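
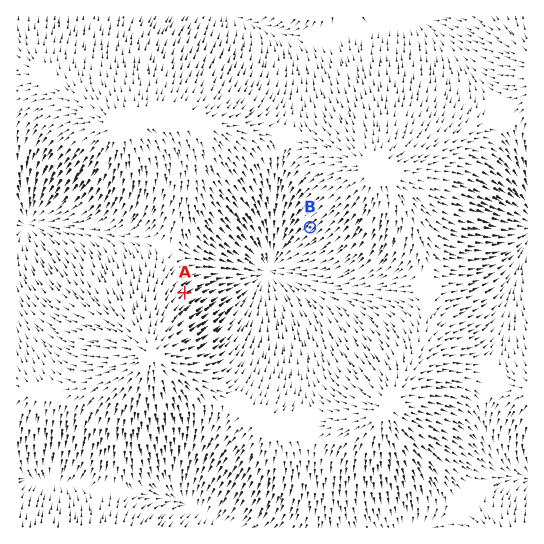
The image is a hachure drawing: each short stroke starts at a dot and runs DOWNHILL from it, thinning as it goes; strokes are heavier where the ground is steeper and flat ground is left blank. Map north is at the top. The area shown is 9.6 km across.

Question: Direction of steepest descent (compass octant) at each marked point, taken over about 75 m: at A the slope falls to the NE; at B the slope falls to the SW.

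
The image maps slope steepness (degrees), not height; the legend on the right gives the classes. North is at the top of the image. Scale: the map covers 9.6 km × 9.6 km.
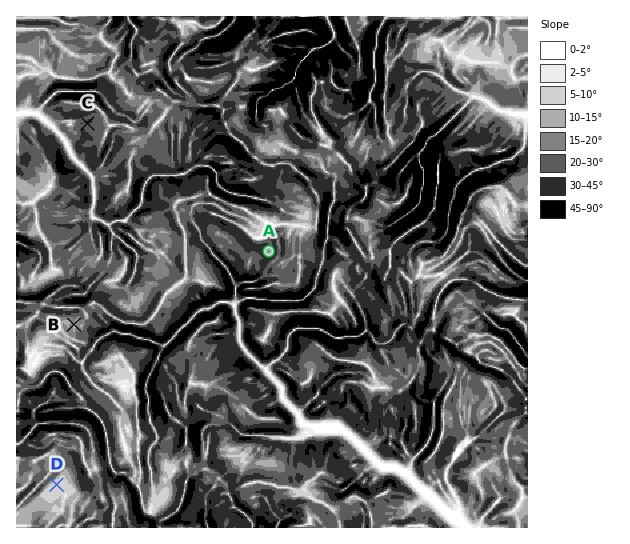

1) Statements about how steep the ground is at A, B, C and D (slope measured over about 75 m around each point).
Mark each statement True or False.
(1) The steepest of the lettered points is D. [False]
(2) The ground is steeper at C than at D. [True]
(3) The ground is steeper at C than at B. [True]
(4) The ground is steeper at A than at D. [True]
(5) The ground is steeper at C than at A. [False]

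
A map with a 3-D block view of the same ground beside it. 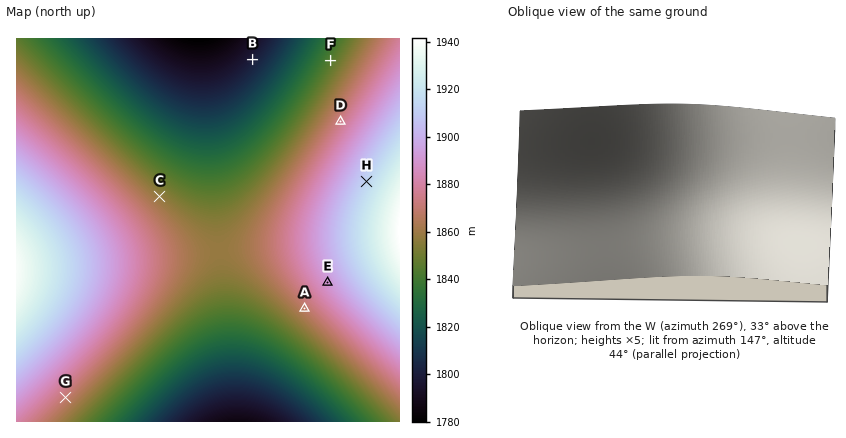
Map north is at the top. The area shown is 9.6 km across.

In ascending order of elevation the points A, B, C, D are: B C A D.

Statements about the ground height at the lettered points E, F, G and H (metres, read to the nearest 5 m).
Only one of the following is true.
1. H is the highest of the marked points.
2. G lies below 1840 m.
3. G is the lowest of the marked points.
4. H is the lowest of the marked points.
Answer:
1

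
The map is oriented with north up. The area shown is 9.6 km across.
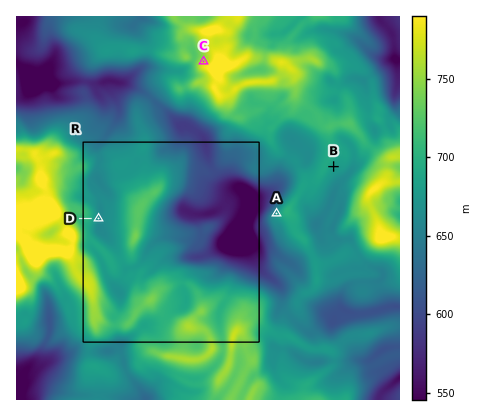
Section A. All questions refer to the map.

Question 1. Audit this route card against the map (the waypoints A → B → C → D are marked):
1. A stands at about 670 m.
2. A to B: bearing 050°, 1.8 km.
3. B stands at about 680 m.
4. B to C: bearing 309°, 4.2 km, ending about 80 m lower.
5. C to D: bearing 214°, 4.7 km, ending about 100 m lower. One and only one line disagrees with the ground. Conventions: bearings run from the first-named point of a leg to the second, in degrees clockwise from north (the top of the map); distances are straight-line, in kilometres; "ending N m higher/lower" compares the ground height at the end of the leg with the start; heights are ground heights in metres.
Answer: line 4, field sense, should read higher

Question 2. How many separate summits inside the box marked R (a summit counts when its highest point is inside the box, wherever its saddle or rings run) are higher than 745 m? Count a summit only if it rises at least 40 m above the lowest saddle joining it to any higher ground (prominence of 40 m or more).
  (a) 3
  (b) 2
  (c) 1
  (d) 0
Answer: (c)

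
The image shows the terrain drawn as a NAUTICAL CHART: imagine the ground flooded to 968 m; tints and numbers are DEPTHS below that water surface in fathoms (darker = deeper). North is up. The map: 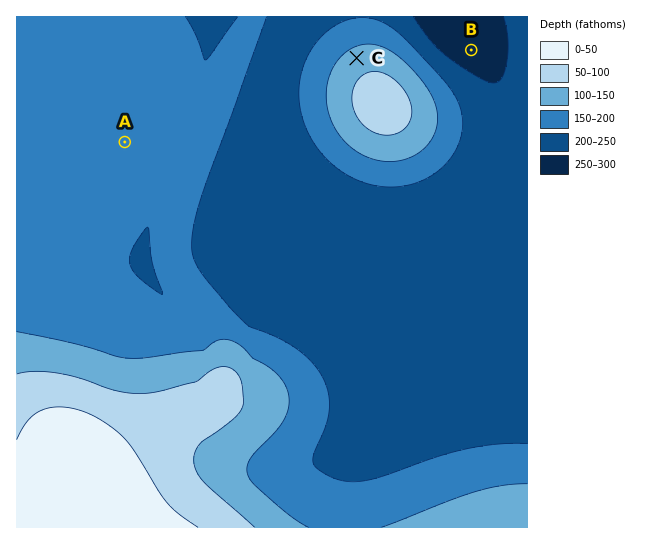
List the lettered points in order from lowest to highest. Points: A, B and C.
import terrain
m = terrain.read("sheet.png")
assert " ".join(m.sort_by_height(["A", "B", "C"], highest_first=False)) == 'B A C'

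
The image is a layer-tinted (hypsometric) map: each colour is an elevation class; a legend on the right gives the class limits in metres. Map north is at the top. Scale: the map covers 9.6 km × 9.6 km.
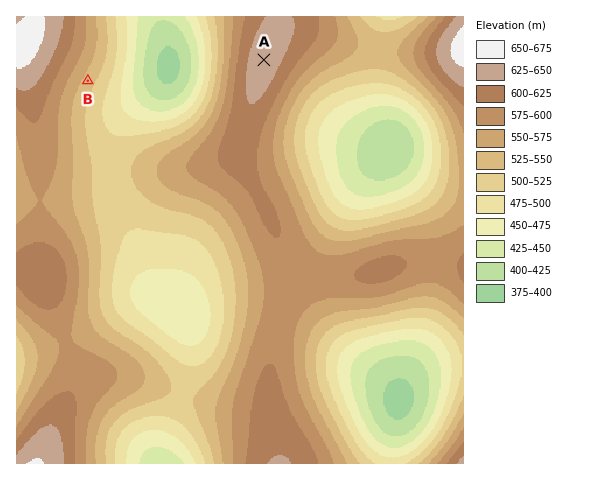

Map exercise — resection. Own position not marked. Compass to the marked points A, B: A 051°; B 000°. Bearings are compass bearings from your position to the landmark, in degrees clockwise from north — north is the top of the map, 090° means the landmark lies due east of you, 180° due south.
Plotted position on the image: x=88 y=202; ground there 530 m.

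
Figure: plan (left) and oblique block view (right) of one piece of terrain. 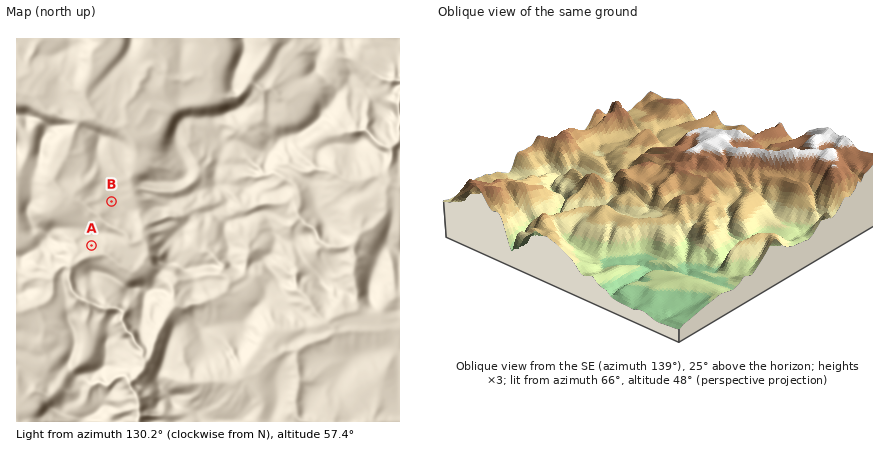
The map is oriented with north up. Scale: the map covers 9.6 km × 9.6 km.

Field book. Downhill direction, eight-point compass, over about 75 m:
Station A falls S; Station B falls SW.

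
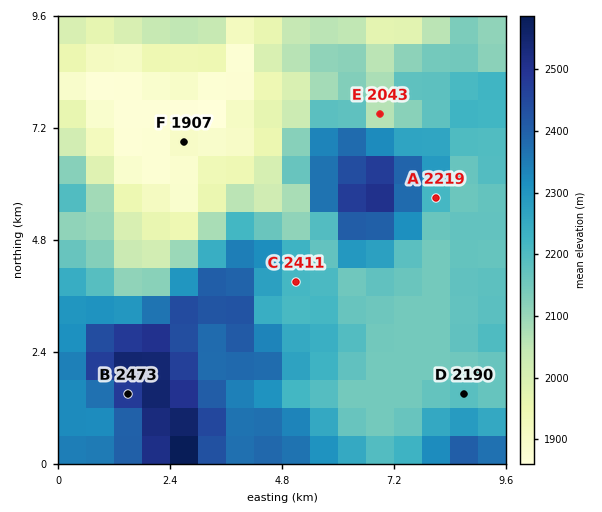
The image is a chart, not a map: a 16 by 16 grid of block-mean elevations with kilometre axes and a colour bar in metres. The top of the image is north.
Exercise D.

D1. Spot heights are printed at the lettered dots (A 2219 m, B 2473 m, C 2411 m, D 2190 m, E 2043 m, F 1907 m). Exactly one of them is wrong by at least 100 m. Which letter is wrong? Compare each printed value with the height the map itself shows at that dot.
C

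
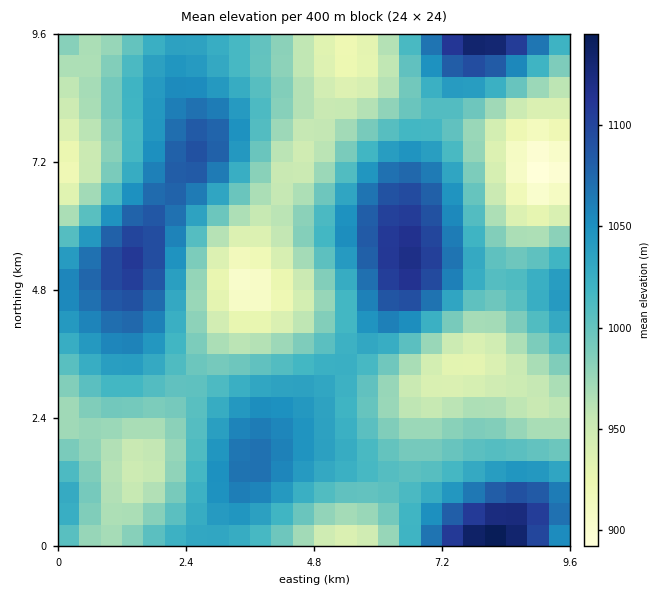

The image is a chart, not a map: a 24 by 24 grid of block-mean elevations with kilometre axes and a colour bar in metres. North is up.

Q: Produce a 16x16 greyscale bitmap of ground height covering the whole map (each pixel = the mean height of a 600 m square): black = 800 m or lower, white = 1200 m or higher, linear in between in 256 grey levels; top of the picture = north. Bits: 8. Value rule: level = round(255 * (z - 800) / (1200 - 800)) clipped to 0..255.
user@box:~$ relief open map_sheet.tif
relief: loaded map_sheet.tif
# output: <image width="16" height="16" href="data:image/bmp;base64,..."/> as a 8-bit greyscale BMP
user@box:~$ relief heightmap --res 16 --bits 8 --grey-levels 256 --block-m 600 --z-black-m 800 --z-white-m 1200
<image width="16" height="16" href="data:image/bmp;base64,Qk02BQAAAAAAADYEAAAoAAAAEAAAABAAAAABAAgAAAAAAAABAAATCwAAEwsAAAABAAAAAAAAAAAAAAEBAQACAgIAAwMDAAQEBAAFBQUABgYGAAcHBwAICAgACQkJAAoKCgALCwsADAwMAA0NDQAODg4ADw8PABAQEAAREREAEhISABMTEwAUFBQAFRUVABYWFgAXFxcAGBgYABkZGQAaGhoAGxsbABwcHAAdHR0AHh4eAB8fHwAgICAAISEhACIiIgAjIyMAJCQkACUlJQAmJiYAJycnACgoKAApKSkAKioqACsrKwAsLCwALS0tAC4uLgAvLy8AMDAwADExMQAyMjIAMzMzADQ0NAA1NTUANjY2ADc3NwA4ODgAOTk5ADo6OgA7OzsAPDw8AD09PQA+Pj4APz8/AEBAQABBQUEAQkJCAENDQwBEREQARUVFAEZGRgBHR0cASEhIAElJSQBKSkoAS0tLAExMTABNTU0ATk5OAE9PTwBQUFAAUVFRAFJSUgBTU1MAVFRUAFVVVQBWVlYAV1dXAFhYWABZWVkAWlpaAFtbWwBcXFwAXV1dAF5eXgBfX18AYGBgAGFhYQBiYmIAY2NjAGRkZABlZWUAZmZmAGdnZwBoaGgAaWlpAGpqagBra2sAbGxsAG1tbQBubm4Ab29vAHBwcABxcXEAcnJyAHNzcwB0dHQAdXV1AHZ2dgB3d3cAeHh4AHl5eQB6enoAe3t7AHx8fAB9fX0Afn5+AH9/fwCAgIAAgYGBAIKCggCDg4MAhISEAIWFhQCGhoYAh4eHAIiIiACJiYkAioqKAIuLiwCMjIwAjY2NAI6OjgCPj48AkJCQAJGRkQCSkpIAk5OTAJSUlACVlZUAlpaWAJeXlwCYmJgAmZmZAJqamgCbm5sAnJycAJ2dnQCenp4An5+fAKCgoAChoaEAoqKiAKOjowCkpKQApaWlAKampgCnp6cAqKioAKmpqQCqqqoAq6urAKysrACtra0Arq6uAK+vrwCwsLAAsbGxALKysgCzs7MAtLS0ALW1tQC2trYAt7e3ALi4uAC5ubkAurq6ALu7uwC8vLwAvb29AL6+vgC/v78AwMDAAMHBwQDCwsIAw8PDAMTExADFxcUAxsbGAMfHxwDIyMgAycnJAMrKygDLy8sAzMzMAM3NzQDOzs4Az8/PANDQ0ADR0dEA0tLSANPT0wDU1NQA1dXVANbW1gDX19cA2NjYANnZ2QDa2toA29vbANzc3ADd3d0A3t7eAN/f3wDg4OAA4eHhAOLi4gDj4+MA5OTkAOXl5QDm5uYA5+fnAOjo6ADp6ekA6urqAOvr6wDs7OwA7e3tAO7u7gDv7+8A8PDwAPHx8QDy8vIA8/PzAPT09AD19fUA9vb2APf39wD4+PgA+fn5APr6+gD7+/sA/Pz8AP39/QD+/v4A////AIFtdoiTlIp1YmF5ocbYz6yLbWZ3kqOfjoB8g5GmuL6ugGtgbo+pqp2Ti4OBiZKWkHFuaXCKo6iflYd3cnh6dG9yfn57hpadm5ODbGFkZ2Nlg5OUiH6Ah42QiXVeVVhjcZakppFzYmRwg5STfGNgcYWjsrWZaUpJWnidtKmJeYSWpbrCompHSF9/p8bCooeGlJCwwap5V1hvjrDHw6J+b3drkq+wlXRkbouswbuablJSU3aasa+RbWJ4m7GukGRDPlZwj6y4onphaYOVloFfRUNhdo+lrp+CamNreYWBbVlVZ3aPn56Rf2tZV2yNoZuDbXBwhpeVi31oU1FvoMbNto4="/>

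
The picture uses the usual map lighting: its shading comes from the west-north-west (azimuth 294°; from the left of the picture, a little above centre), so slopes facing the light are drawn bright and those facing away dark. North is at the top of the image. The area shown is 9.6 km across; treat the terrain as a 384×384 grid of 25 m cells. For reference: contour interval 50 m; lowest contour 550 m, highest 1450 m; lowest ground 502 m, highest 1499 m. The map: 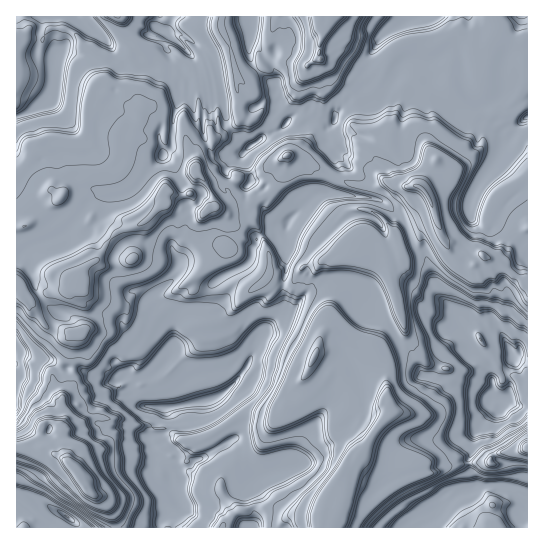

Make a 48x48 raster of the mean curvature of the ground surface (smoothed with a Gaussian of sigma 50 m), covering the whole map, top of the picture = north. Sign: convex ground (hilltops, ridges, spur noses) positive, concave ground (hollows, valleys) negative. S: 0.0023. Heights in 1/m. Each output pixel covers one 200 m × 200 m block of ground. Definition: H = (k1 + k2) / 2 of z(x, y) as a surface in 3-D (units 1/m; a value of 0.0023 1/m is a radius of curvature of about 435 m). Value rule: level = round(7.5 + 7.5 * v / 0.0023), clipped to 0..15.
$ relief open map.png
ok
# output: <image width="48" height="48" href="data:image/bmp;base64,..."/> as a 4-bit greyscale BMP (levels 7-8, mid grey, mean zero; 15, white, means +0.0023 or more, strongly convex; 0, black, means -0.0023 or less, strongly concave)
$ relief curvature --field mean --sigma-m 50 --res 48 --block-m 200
<image width="48" height="48" href="data:image/bmp;base64,Qk32BAAAAAAAAHYAAAAoAAAAMAAAADAAAAABAAQAAAAAAIAEAAATCwAAEwsAABAAAAAAAAAAAAAAABEREQAiIiIAMzMzAERERABVVVUAZmZmAHd3dwCIiIgAmZmZAKqqqgC7u7sAzMzMAN3d3QDu7u4A////AIZ5kCeoo8Fjt2+AC3apqNazg0d2SnmtJHeCBYr7daN2Czj/q1upuKmMV2J3ZYuWN3UTiL+9rLN1S2Vji5Om6Iwr1lUVd0X8dyNomf66mUV02XtXRLw3y4xGrpZyFFNCMnpom/qVVyd0inh3djO2bpt0eM7JZFJCWlVsf7hWJkh1bpiHd3YjRum0eIjqzEz8k53X+XdLPTeFIIqHU1ZAdZu5WIv2jz31mPqHaPjYPTc37GSWrXNcV03LKKg2tEaO34qXpWJNYDaf3bgkx2ioPXKfNjBLF0Vli3f69tKYb4uDI66TvfoyLXYt1Gt3eTRlZnumeWjutamNy2Xlm6raGodTzej312tAkUpqwoVnIgAAAUk6idiJqIhl3XqV+FM1BXaH9NLRaczdpQDCVth4h3hy+IV8WkUkCzenSpYleIh4m9kKJYyGd3h1uSdTWz0PShmdegWRNWeHd3mWN218WId3fFAVusd9ym0jidhni0Z3Q0WFWVqedneIjUn3rDeLBEkaVV04m8JkzLhHVnjI5niIt1mzwWaLAVe17dS0aKsCqZrSYnlqtXib8VqJZW90hmqZ3PqaR4qcmIirEGN8l4ynQPpwV3h3U4nlN5SEpHiIiIdptaOIyNQlR/ZlZ3Umhn9yInN7xHd2ZmXDN1Um32R3LtCLIxlJKe1YvLlqhWd2l3S/bHM4NUd3L6dUNoiaicRpqMdZNTSOuHt7qqu4d3dyjVsnVqpFHeGKmKYni8Yl2yB5qKWGQzIlyZdAjN3U7UR8uauktn5jasowe7Hq/KvLiOWV2od6pHdjSrxk71tTWYnYL2Ck25iIh+M5p328k3d3Y2fTRVoJqIiZHyVaK6iIiMEbx713ZmZ3d2WNZWWJh3eKBGc9csuLbkaMjEQ2d7p3d4dozeRHVyV58oVmxyrliwh/egiHeGd2Z3hmm7uFT9h3wVdzq4VbkipPhAmnh4drpnd3Q7vRRfdonVV3OruBI6arlBTYeHeJ9Xd3dj728LSluNMlQABoSrf0yAO7h3doV4iId0qgf0rCKY2mffyE/b+knkQpyZeHeIiIiIhz/JDGymaKvYaWNVhnj6Jja6h3d3d4iKB2ykNVbq9Z4RmXdkDM2YlXOKqIiHd4h7I5aIKAVr6MJUeoeHL9NMtXcn3d25d4iKdLpPxIAzioVztniHZTq4R3dqVEIMd4iIg8staJhnNWdm7cqZmtkld4iQjMktd3eHo/VoHM9JSHhEhDvUxXN4iIoKAgo9h3iIp1OGHYKVZDRXdmRjRWeId3jZdUhMiHiJ5Gd3HZ5jj32EeId3eIiHd3iah0d6ub3cdHeHLY0QuFO2Z4d4iHh3iHeKmFW13yQkV3iHPZhjf9t5F4h4h3h3iHiKd1PnNGd3iJmGbJaqTrzIRYh3d3h4iHeKJ1KZq5iImZOTrRl1ZG89lFyHeHd4iHeKikKekJiqpgqC3RPYcm8ayQXsmIh4iIiLt73iBIWSIJtMuzLYYo+ixmAmq8qIiImolGdEKMqUiOo+tUHHJ3zJllZFQiuniKkw=="/>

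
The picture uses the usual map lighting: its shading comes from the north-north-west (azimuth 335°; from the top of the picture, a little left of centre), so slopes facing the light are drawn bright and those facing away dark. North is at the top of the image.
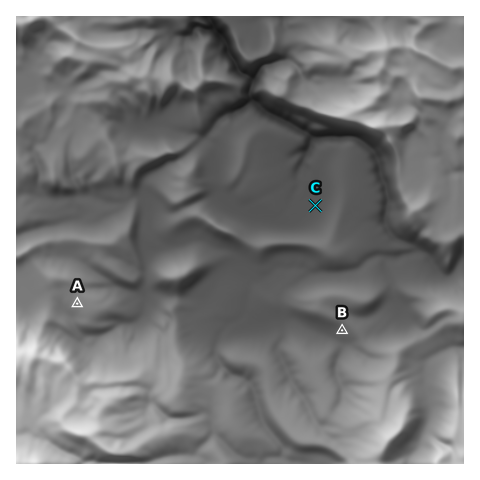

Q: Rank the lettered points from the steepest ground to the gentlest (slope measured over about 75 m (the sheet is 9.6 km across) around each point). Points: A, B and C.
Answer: B A C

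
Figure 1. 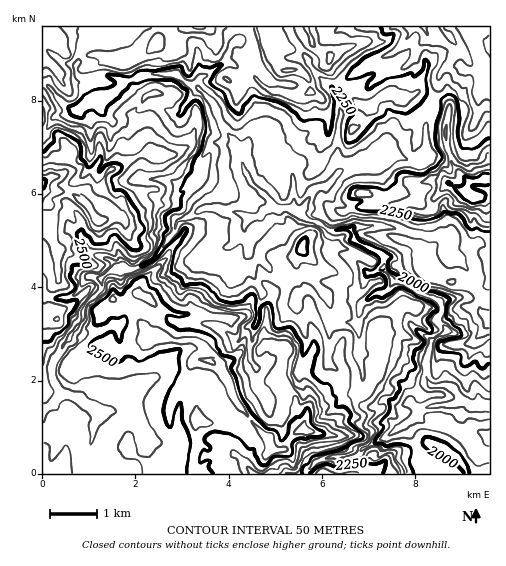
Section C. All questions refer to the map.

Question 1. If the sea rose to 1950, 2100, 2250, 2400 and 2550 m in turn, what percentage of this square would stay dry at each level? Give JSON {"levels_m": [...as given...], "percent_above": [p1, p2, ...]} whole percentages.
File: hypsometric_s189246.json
{"levels_m": [1950, 2100, 2250, 2400, 2550], "percent_above": [96, 85, 55, 31, 5]}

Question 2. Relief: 1820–2760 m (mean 2280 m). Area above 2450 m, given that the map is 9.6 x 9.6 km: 19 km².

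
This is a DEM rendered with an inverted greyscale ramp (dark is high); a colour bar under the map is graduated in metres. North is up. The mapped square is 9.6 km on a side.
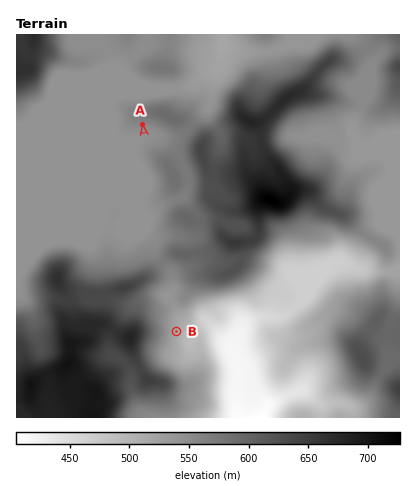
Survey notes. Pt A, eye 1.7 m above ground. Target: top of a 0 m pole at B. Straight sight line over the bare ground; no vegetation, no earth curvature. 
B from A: not visible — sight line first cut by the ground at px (147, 151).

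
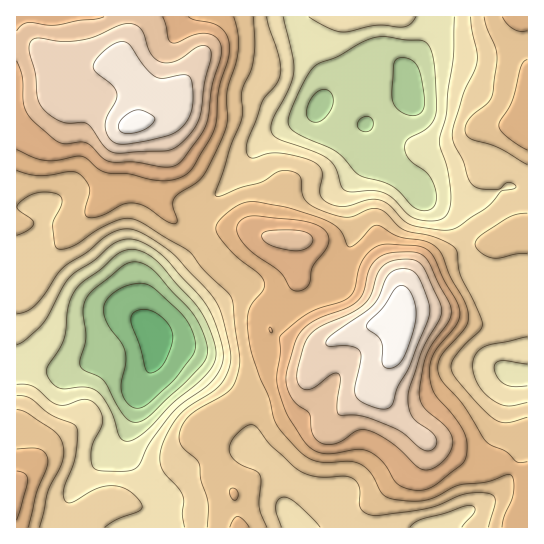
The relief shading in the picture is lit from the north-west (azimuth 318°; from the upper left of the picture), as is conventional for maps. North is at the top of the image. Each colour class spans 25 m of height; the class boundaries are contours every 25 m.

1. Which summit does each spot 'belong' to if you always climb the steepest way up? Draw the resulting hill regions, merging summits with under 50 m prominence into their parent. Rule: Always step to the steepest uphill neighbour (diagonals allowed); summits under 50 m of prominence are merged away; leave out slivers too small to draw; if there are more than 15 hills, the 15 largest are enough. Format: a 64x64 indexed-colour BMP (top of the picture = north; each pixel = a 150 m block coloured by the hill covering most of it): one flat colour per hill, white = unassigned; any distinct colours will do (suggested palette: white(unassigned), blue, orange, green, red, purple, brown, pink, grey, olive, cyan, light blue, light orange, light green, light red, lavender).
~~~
<image width="64" height="64" href="data:image/bmp;base64,Qk12CAAAAAAAAHYAAAAoAAAAQAAAAEAAAAABAAQAAAAAAAAIAAATCwAAEwsAABAAAAAAAAAA////ALR3HwAOf/8ALKAsACgn1gC9Z5QAS1aMAMJ34wB/f38AIr28AM++FwDox64AeLv/AIrfmACWmP8A1bDFAERERERERERERBERERERERERERERERERERERERERERERREREREREREREQRERERERERERERERERERERERERERERFERERERERERERBEREREREREREREREREREREREREREREUREREREREREREERERERERERERERERERERERERERERERREREREREREREERERERERERERERERERERERERERERERFEREREREREREEREREREREREREREREREREREREREREREUREREREREREERERERERERERERERERERERERERERERERREREREREREERERERERERERERERERERERERERERERERFEREREREREEREREREREREREREREREREREREREREREREUREREREREQRERERERERERERERERERERERERERERERERRERERERERBERERERERERERERERERERERERERERERERFEREREREREEREREREREREREREREREREREREREREREREUREREREREQRERERERERERERERERERERERERERERERERREREREREREERERERERERERERERERERERERERERERERFEREREREREQREREREREREREREREREREREREREREREREURERERERERBERERERERERERERERERERERERERERERERREREREREREERERERERERERERERERERERERERERERERFEREREREREQREREREREREREREREREREREREREREREREUREREREREREERERERERERERERERERERERERERERERERRERERERERERBERERERERERERERERERERERERERERERERERERFEREREERERERERERERERERERERERERERERERERERERERFEREQRERERERERERERERERERERERERERERERERERERERRERBEREREREREREREREREREREREREREREREREREREREUREEREREREREREREREREREREREREREREREREREREREREUQREREREREREREREREREREREREREREREREREREREREREREREREREREREREREREREREREREREREREREREREREREhERERERERERERERERERERERERERERERERERERERESIiEREREREREREREREREREREREREREREREREREREREiIiIRERERERERERERERERERERERERERERERERERERIiIiIiERERERERERERERERERERERERERERERERERESIiIiIiIRERERERERERERERERERERERERERERERERESIiIiIiIiIREREREREREREREREREREREREREREREREiIiIiIiIiIiEREREREREREREREREREREREREREREREiIiIiIiIiIiIhEREREREREREREREREREREREREREREiIiIiIiIiIiIiIRERERERERERERERERERERERERERERIiIiIiIiIiIiIiERERERERERERERERERERERERERERESIiIiIiIiIiIiIRERERERERERERERERERERERERERERIiIiIiIiIiIiIhERERERERERERERERERERERERERERESIiIiIiIiIiIiERERERERERERERERERERERERERERESIiIiIiIiIiIiIRERERERERERERERERERERERERERIiIiIiIiIiIiIiIiEREREREREREREREREREREREREREiIiIiIiIiIiIiIiIhEREREREREREREREREzMzMzERESIiIiIiIiIiIiIiIiIREREREREREREREREzMzMzMzETIiIiIiIiIiIiIiIiIiEREREREREREREREzMzMzMzMzMiIiIiIiIiIiIiIiIiIhERERERERERERMzMzMzMzMzMyIiIiIiIiIiIiIiIiIiIRERERERERERMzMzMzMzMzMzIiIiIiIiIiIiIiIiIiIhERERERERERMzMzMzMzMzMzMiIiIiIiIiIiIiIiIiIiIREREREREREzMzMzMzMzMzMyIiIiIiIiIiIiIiIiIiIiEREREREREzMzMzMzMzMzMzIiIiIiIiIiIiIiIiIiIiIhERERERETMzMzMzMzMzMzMiIiIiIiIiIiIiIiIiIiIiIiERERERMzMzMzMzMzMzMyIiIiIiIiIiIiIiIiIiIiIiIiERERETMzMzMzMzMzMzIiIiIiIiIiIiIiIiIiIiIiIiIhEREREzMzMzMzMzMzMiIiIiIiIiIiIiIiIiIiIiIiIiEREREREzMzMzMzMzMyIiIiIiIiIiIiIiIiIiIiIiIiIhERERERMzMzMzMzMzIiIiIiIiIiIiIiIiIiIiIiIiIiEREREREzMzMzMzMzMiIiIiIiIiIiIiIiIiIiIiIiIiIRERERETMzMzMzMzMyIiIiIiIiIiIiIiIiIiIiIiIiIRERERERMzMzMzMzMzIiIiIiIiIiIiIiIiIiIiIiIiIhERERERETMzMzMzMzMiIiIiIiIiIiIiIiIiIiIiIiIhERERERERMzMzMzMzMyIiIiIiIiIiIiIiIiIiIiIiIiERERERERETMzMzMzMzIiIiIiIiIiIiIiIiIiIiIiIiERERERERERMzMzMzMzMiIiIiIiIiIiIiIiIiIiIiIiERERERERERETMzMzMzMyIiIiIiIiIiIiIiIiIiIiIiIRERERERERERMzMzMzMz"/>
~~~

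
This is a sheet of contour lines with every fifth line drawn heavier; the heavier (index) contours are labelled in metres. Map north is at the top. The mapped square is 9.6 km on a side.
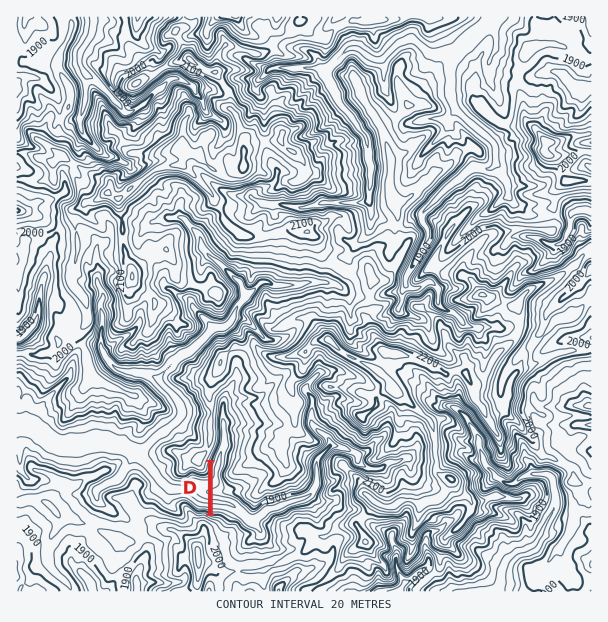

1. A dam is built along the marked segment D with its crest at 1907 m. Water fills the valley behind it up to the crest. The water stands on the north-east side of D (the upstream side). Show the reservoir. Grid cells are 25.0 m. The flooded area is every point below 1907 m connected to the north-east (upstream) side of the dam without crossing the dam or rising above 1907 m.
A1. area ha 121.6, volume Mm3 38.98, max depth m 69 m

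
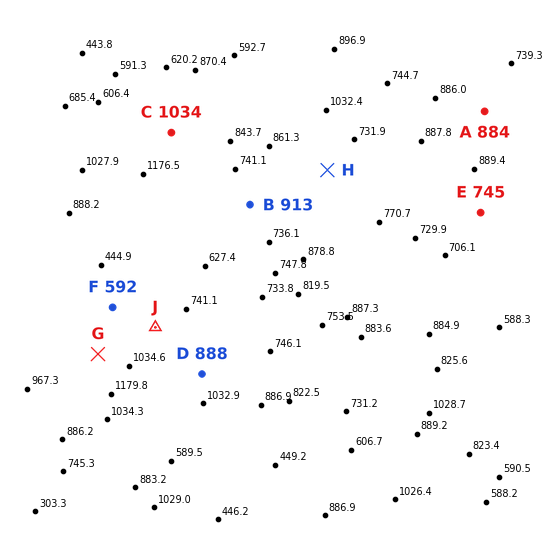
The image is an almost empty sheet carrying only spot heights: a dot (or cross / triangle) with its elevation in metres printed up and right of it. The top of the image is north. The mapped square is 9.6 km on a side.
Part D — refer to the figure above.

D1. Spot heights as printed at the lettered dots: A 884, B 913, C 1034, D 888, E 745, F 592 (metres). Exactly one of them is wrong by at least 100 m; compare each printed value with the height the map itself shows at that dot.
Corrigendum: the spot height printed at B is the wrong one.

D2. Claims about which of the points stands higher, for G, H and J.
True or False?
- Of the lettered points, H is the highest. False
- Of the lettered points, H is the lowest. True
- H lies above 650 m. True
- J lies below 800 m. False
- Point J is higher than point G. False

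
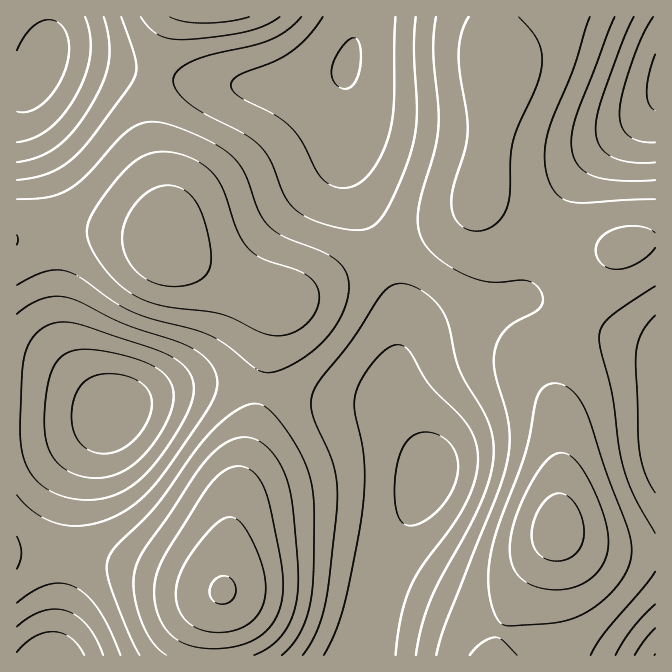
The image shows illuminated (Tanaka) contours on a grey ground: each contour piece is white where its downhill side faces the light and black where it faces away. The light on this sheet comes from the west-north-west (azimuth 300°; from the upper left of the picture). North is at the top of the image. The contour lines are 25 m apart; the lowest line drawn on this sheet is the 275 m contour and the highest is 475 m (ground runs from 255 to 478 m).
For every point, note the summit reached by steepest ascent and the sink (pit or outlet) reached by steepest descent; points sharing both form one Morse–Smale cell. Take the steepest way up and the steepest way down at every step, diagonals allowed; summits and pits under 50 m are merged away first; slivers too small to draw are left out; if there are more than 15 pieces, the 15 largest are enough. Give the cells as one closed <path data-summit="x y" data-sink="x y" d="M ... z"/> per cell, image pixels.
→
<path data-summit="557 528" data-sink="428 475" d="M480 194l-9 14-21 16-67 31 8 18 10 35 0 34-7 30 0 21 10 25 24 42 1 15-45 92-8 25-14 64 132 0 5-22 17-36 32-48 10-20 1-40 2-2 0-58-5-32 2-26 11-37 24-52 13-21 15-14-26 0-43-14-55-25-10-6z"/><path data-summit="224 590" data-sink="428 475" d="M262 388l-8 39-23 91-7 69-11 37-2 31 149 1 16-64 8-25 44-87 1-5-1-13-12-22-13-18-13-13-6-3-16-3-26 0-28-4z"/><path data-summit="165 243" data-sink="347 65" d="M345 69l-3 5-10 5-42 7-51 0-2-2-53-3-24-5-7 1-2 58 13 62 2 46 9 10 39 21 60 25 13 0 10-3 86-41-27-57-8-26 1-49-1-1z"/><path data-summit="165 243" data-sink="114 412" d="M102 231l-57 2-29 5 1 191 43-1 40-9 34-18 46-15 25-3 22 0 28 5 5 0 3-3 13-77-1-9-25-8-40-18-35-20-11-12-29-7z"/><path data-summit="224 590" data-sink="114 412" d="M227 383l-37 1-23 5-33 12-26 15-28 8-36 5-27 0-1 123 54 2 22 4 130 33 2-4 7-69 30-125-1-5z"/><path data-summit="557 528" data-sink="655 85" d="M655 16l-166 1 0 20 9 36 0 12-12 80-7 27 8 11 40 21 68 24 20 1 29-8 12-1z"/><path data-summit="557 528" data-sink="347 65" d="M488 16l-129 1-3 20-10 30 0 30 3 26-1 49 8 26 28 56 66-30 17-11 12-18 9-40 10-70 0-12-7-23z"/><path data-summit="557 528" data-sink="114 412" d="M655 241l-11 0-19 5-6 3-13 13-17 28-20 45-8 23-5 24 0 16 5 32 0 58-2 2-1 40 21 13 31 8 46 1z"/><path data-summit="165 243" data-sink="40 63" d="M57 56l-13 2-5 4-3 10-8 7-12 3 0 155 6 1 12-4 31-3 37 0 43 5 20 7-1-46-13-62 2-58-3-3-8 0z"/><path data-summit="224 590" data-sink="50 655" d="M47 553l-31 1 1 102 194-1 2-31 9-33-38-8-76-22z"/><path data-summit="165 243" data-sink="428 475" d="M384 256l-6 0-18 8-63 32-21 4-8 58-7 29 3 2 50 10 64 5 12 5 22 25 1-2-14-24-5-15 0-21 7-30 0-34-8-30z"/><path data-summit="557 528" data-sink="655 655" d="M559 531l-3 1-8 18-32 48-17 36-5 21 161 1 1-102-31-1-23-4-23-6z"/><path data-summit="209 17" data-sink="347 65" d="M358 16l-184 0-8 12-7 20-5 27 30 6 53 3 2 2 51 0 42-7 10-5 6-9 11-42z"/><path data-summit="209 17" data-sink="40 63" d="M172 16l-122 0-2 22-5 19 25 1 86 18 5-28z"/><path data-summit="224 590" data-sink="40 63" d="M48 16l-32 1 1 64 11-2 11-14 9-27z"/>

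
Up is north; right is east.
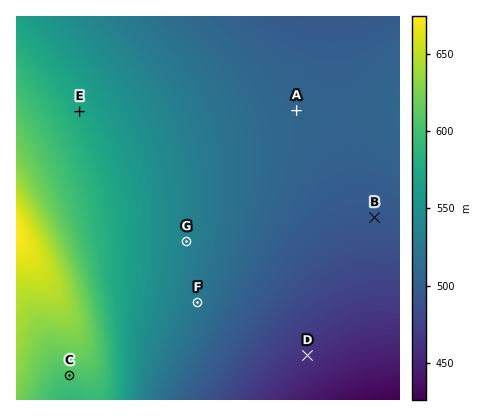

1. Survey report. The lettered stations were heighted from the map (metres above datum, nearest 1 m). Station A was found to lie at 507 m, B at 494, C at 604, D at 462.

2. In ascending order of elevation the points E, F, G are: F G E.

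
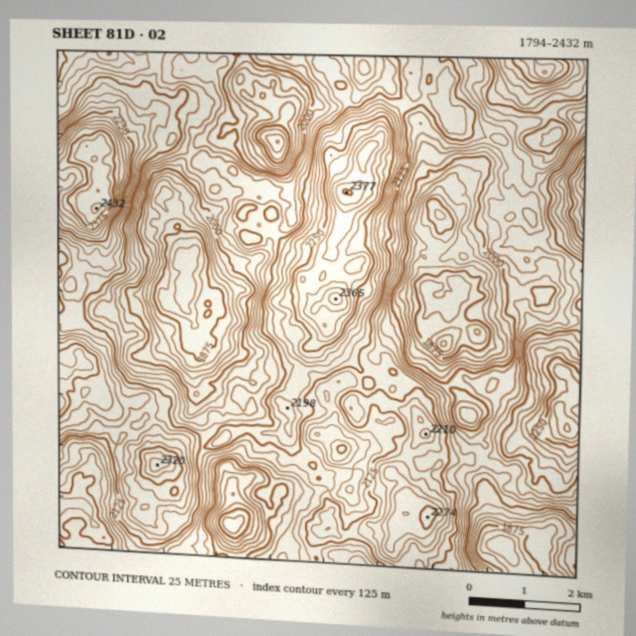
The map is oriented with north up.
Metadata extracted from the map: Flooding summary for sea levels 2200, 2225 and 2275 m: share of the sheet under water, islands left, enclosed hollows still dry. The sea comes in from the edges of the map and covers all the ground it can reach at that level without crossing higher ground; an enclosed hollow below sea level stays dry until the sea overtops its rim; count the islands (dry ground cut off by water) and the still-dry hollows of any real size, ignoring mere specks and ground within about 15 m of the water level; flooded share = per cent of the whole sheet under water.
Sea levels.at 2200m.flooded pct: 82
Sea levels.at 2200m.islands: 3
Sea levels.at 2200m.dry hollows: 0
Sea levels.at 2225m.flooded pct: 86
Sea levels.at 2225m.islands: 3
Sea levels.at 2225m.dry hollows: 0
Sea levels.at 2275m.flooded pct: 92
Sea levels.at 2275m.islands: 2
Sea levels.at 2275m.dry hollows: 0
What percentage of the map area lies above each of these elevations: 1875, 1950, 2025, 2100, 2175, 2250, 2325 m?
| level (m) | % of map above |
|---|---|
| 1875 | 94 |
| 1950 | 84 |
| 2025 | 69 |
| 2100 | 45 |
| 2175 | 22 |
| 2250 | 10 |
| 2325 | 3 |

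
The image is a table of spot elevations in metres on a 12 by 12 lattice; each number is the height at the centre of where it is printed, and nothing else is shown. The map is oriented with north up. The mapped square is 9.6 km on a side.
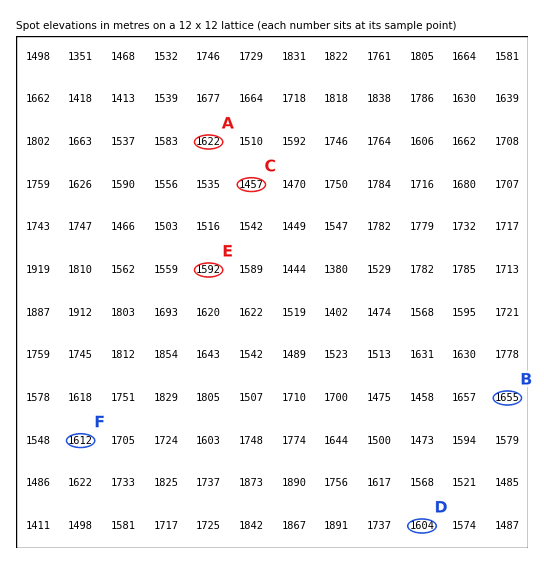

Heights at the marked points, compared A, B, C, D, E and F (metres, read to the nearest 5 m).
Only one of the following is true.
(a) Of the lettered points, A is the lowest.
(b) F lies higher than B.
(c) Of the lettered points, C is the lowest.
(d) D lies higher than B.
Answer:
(c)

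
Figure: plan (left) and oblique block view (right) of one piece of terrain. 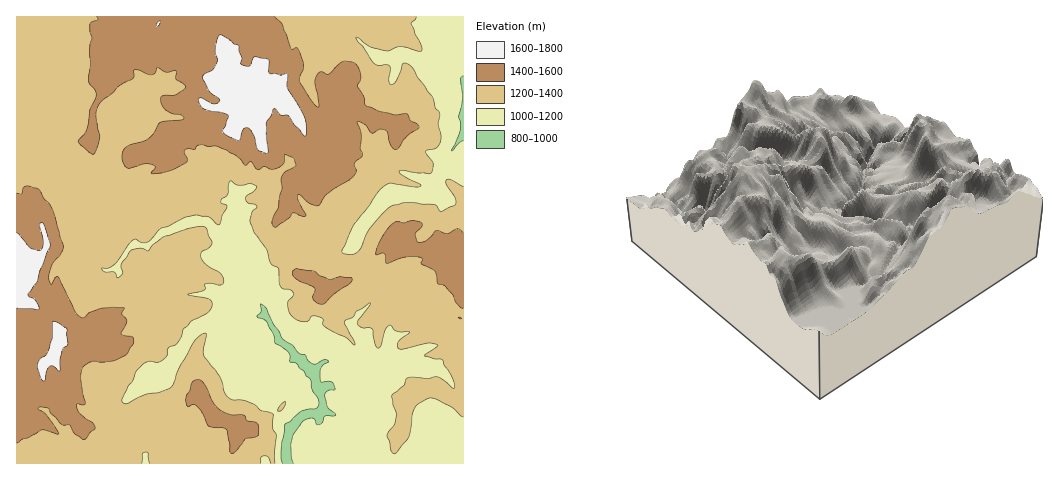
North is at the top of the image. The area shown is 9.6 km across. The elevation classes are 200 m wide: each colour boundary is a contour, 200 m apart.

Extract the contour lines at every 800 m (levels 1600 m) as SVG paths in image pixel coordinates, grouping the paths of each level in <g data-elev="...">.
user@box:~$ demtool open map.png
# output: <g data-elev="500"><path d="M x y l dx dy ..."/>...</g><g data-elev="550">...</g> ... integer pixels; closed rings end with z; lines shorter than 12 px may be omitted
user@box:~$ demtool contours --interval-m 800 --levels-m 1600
<g data-elev="1600"><path d="M43 381l2 0 1-10 4-5 4 0 6 5 0-11 2-10 6-6-1-15-13-8-2 1 0 15-3 12-3 6-6 4-2 5 0 5z"/><path d="M17 308l22 1 0-2-4-7-6-3-1-3 9-13 3-10 10-26-8-23-2 1 0 2 3 19-1 4-2 3-9-3-14-15"/><path d="M265 153l2 0 1-1-2-29 5-7 2-7 3 0 5 6 7 1 6 9 11 11 1-5-1-13-18-30 0-14-7 1-10-1-1-3 0-10-2-2-12-2-5 9-9-2 1-7-3-5 0-6-5-2-12-9-2 0-5 13 2 14-4 7-9 5-2 3 7 14 10 7 1 3-3 2-3 1-13-6-2 1 0 3 2 4 3 3 24 6 0 2-5 14 2 3 14 6 4-10 2-2 4 0 5 9 4 13z"/><path d="M157 26l2-1 1-4-3 3z"/></g>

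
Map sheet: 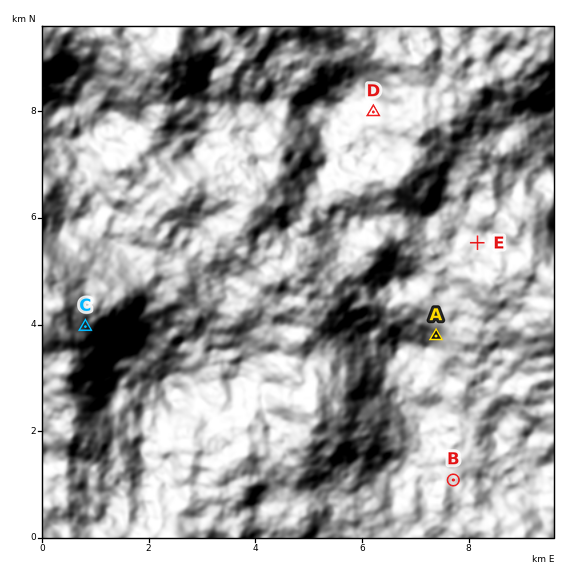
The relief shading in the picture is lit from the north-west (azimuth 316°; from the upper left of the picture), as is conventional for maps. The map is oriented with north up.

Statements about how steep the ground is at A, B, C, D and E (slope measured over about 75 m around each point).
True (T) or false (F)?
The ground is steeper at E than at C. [F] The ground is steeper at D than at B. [T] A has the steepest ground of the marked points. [T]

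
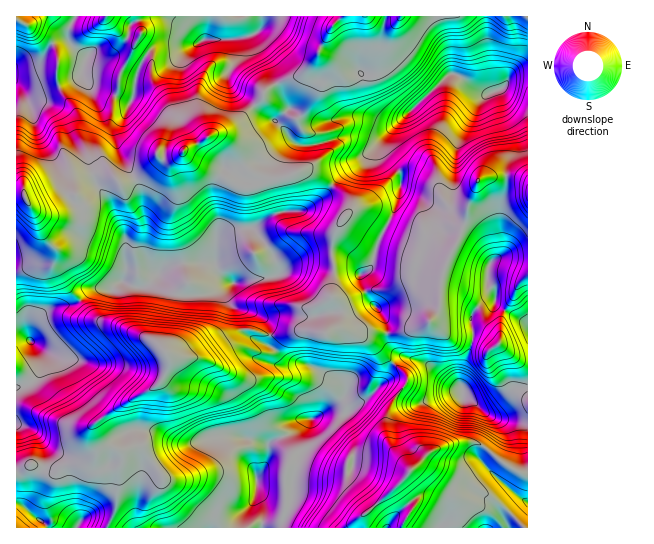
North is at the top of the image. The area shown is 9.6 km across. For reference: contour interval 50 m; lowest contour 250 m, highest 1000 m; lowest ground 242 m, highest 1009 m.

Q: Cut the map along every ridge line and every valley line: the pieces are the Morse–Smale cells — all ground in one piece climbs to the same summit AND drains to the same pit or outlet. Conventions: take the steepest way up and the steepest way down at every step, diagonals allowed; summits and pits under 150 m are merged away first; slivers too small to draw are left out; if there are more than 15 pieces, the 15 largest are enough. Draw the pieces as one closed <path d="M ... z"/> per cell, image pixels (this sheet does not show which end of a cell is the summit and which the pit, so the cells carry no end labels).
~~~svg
<path d="M250 329l-7 0-8 4-30 24-31 0-5-2 0 8-2 8-4 8-8 8-44 24-16 12 0 7 6 12 17 7 3 5 0 8-4 8 2 11-3 26-8 18 1 3 152 0 2-3 0-18-7-12 1-6 2 8 12 18 11 2 3-3 7-17 0-15 5-24 4-7-2-17 10-15 8-2 22-14 6-8 0-6-6-8-29-16-20-2-5-3-17-15 1-10z"/><path d="M527 73l-16 3-10 13-11 4-11-1-22-17-10 1-74 71-12 17-18 9-11 12 10 7 9 11 0 6-12 16-7 18 0 54 4 2 5 10-1 14-6 6 8 0 12 4 41 0 28-6 10-9 7-13 0-20 3-12 21-47 4-21 5-10 4-14 16-5 21 0 14 5z"/><path d="M251 228l-18 1-12 6-5 6-2 23-40 0-9 4-18 17-6 3-20-7-8 8-20 0-19 15-20 3-12 6-11 14-2 13-7-4-6 1 1 135 14-8 18 7 8 0 8-6 13-2 7-4 4-8 0-22 22-18 44-24 8-8 4-8 2-8-2-10 7 4 31 0 38-28 26 5 0-8-8-10-28-9-6-9 0-5 7-10 36-6 7-3 0-8-5-13z"/><path d="M409 357l-8 0-8 6 14 12 0 7-12 16-7 13-3 22 6 14 18 22-20-9-39-1-3 6 0 10 2 7 22 25-8 8 1 12 163 1 1-105-11-3-20-1-10-4-16-15-7-3-3-9-12-5-19-18z"/><path d="M485 16l-118 0 6 15 3 15-1 21-3 7-11 5-12 0-9-6-9-13-12-8 2 26-14 31-9 10-13-6-8 9 16 20 8 3 18-1 26-8 12 0 17 5 17-12 59-54 9 1 20 16 14 0 2-5-6-24z"/><path d="M514 176l-21 0-16 5-4 14-5 10-4 21-21 47-4 37-12 14-12 5-20 4-36-1-6 2 16 6 24 23 8-6 21 4 8 4 19 18 12 5 0-15 12-34-2-21 8-13 8-5 7 0 5 8 19 9 9 8 1-143z"/><path d="M101 173l-20 6-6 7 0 8-21 14-7 3-15-2 11 25 9 13-10 14-20 10-6 0 1 65 9 1 3 3 0-9 4-9 17-14 24-4 19-15 20 0 8-8 20 7 6-3 10-11-5-4-8-17 1-30-4-26-5-16-2-2-13 5-10-9z"/><path d="M183 151l-2 4-8 4-11 0-4-3-3 7-20 16 6 18 4 26-1 30 11 20 15-8 11-2 33 1 2-23 5-6 12-6 21-1 21-15 28-2 15-10 14-15-9-7-16-8-6 0-24 8-10 0-6-3-2 6-5 3-13 0-46-21-11-10z"/><path d="M233 39l-26 0-13 6-32-1-9 4-6 6-11 23-3 20-9 20-9 10 0 10 4 14 16 28 20-16 3-7 4 3 15-2 9-9 43-20 24-22-4-6-12-7-9-12 0-10 8-13 0-13z"/><path d="M82 75l-16 9-32 11-9-3-9-7 0 108 7 0 5 10 6 6 13 2 7-3 21-14 0-8 6-7 10-4 20 0 10 9 14-6-16-27-4-14 0-10 9-10 7-15-42-17z"/><path d="M394 364l-9 17-16 16-16 10-7 6-19-1-13 7-5 0-4 3-6 12 2 17-4 7-5 24 0 15-7 17-3 3-11-2-15-25 0 5 7 12-1 21 102-1-1-12 8-8-23-28 0-18 2-2 39 1 20 9-18-22-6-14 3-22 7-13 12-16 0-7z"/><path d="M334 187l-3 0-13 14-9 7-6 3-28 2-23 16 20 24 5 13 0 8-7 3-36 6-7 10 0 5 6 9 28 9 7 7 2 12 13 0 14-4 29 2 14-10 1-14-5-10-4-2 0-54 7-18 12-16 0-6-9-11z"/><path d="M94 424l-5 5-1 5 1 17-8 10-16 4-8 6-8 0-18-7-15 9 1 55 91-1 8-20 3-26-2-11 4-8 0-8-3-5-17-7-6-12z"/><path d="M209 16l-134 0-7 14 0 11 9 10 10 6-6 17 8 11 41 16 3-4 6-28 8-15 6-6 9-4 32 1 11-5 4-13z"/><path d="M254 105l-25 23-16 6 13 3 11 12 12 22 18 8 10 0 24-8 6 0 16 8 8 6 12-12 18-9 22-26-12 3-14-5-12 0-26 8-18 1-7-2-17-22-12-5z"/>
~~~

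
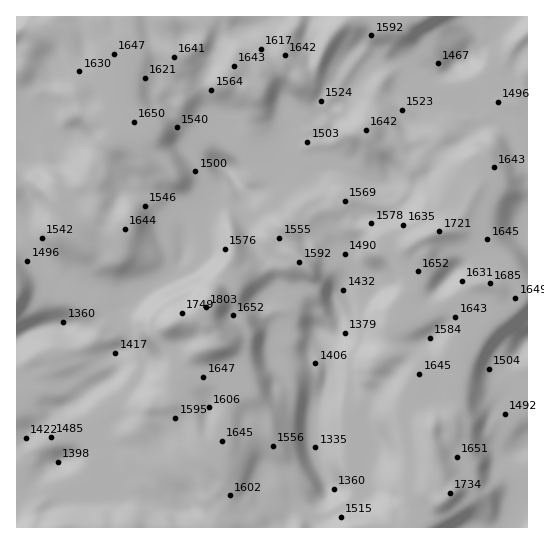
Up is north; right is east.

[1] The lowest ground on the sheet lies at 1340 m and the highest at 1800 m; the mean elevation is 1550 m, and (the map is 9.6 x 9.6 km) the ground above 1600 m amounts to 29.5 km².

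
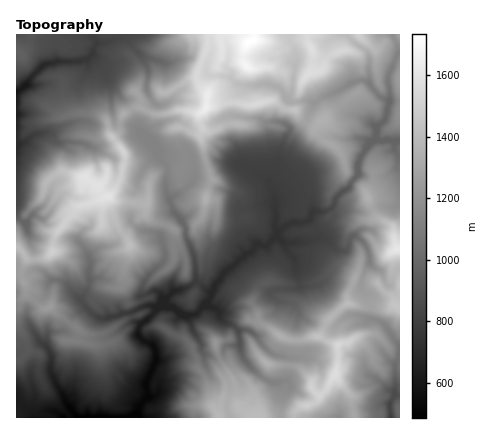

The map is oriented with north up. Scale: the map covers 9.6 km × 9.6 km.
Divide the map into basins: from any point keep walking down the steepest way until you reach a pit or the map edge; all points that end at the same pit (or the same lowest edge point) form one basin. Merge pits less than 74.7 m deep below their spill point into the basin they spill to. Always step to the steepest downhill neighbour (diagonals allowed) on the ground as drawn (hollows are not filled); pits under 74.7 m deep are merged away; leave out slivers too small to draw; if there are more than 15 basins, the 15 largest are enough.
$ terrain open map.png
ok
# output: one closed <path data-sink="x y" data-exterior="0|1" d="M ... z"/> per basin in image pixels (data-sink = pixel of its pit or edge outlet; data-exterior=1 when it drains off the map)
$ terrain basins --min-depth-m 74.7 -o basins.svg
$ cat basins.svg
<path data-sink="78 418" data-exterior="1" d="M400 34l-184 0-7 4-3 14-9 20 2 12 9 10-2 14-2 3-10 2-16-3-12 4-12 0-18-7-14 9-3 16-7 6 12 14 1 8-5 20-9 14-35 13-19 25-4 10 0 10-5 4-18 4-14-12 0 170 278 0 6-11 12-3 6-4 10-12 10-24 0-18-19-10 9-16 18-16 18 3 28 0 2-2 6 1z"/><path data-sink="16 92" data-exterior="1" d="M214 34l-198 0 0 212 12 13 6 1 14-4 5-4 0-10 4-10 17-20 2-4 34-12 4-6 7-14 4-20-13-18 7-6 1-10 4-9 12-6 18 7 12 0 12-4 22 3 6-5 2-14-9-10-2-12 9-20 3-14z"/><path data-sink="390 418" data-exterior="1" d="M352 304l-6 0-8 6-10 10-9 16 19 10 0 18-3 12 16 20 3 22 46 0 0-110-4-3-4 2-28 0z"/><path data-sink="338 418" data-exterior="1" d="M334 375l-8 15-8 10-6 4-12 3-5 5-1 6 60 0-3-22z"/>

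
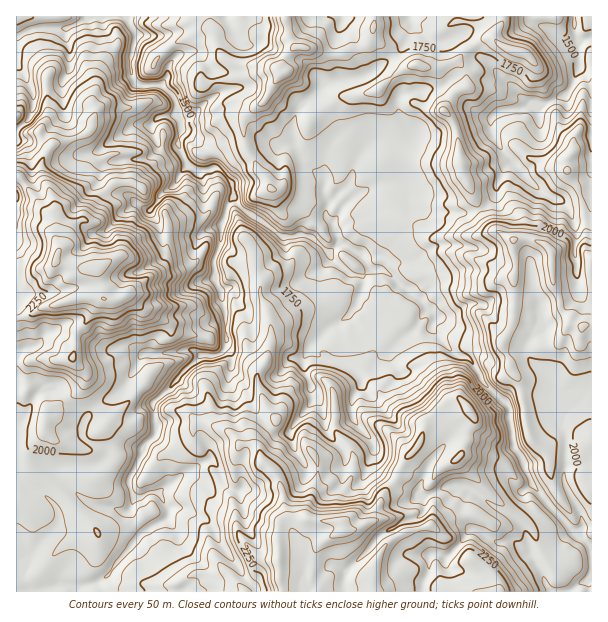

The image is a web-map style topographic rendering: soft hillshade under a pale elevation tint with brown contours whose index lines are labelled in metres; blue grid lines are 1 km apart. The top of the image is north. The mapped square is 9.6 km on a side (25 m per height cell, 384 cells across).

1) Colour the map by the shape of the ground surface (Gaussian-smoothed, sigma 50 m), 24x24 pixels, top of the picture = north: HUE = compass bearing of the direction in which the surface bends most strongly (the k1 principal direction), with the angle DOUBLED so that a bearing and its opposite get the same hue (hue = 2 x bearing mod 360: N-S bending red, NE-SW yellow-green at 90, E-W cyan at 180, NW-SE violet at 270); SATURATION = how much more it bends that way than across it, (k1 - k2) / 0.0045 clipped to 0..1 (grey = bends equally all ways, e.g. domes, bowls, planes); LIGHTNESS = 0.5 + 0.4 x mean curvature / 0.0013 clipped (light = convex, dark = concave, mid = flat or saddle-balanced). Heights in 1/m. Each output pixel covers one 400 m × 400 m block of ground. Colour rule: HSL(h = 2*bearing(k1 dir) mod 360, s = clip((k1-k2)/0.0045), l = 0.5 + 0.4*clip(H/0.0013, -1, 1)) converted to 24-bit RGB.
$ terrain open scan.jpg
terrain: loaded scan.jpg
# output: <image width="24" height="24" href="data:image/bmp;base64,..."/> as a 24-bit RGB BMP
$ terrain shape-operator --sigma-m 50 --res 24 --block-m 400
<image width="24" height="24" href="data:image/bmp;base64,Qk32BgAAAAAAADYAAAAoAAAAGAAAABgAAAABABgAAAAAAMAGAAATCwAAEwsAAAAAAAAAAAAAk2R7cIVfkX5cO4pLlHKkZ5yYtma5hG25ZqqTqhxMcaMtgKhof6BjRlN/u6OPVZ6mY3OZWKKzn1J5b7Z1n9LBkzqgwGU+IXpOaXx3nYOPc2x+s6GLJ2xWmXiBXIVtgUFo2Sw52kJ3c7Hlh16Zp2Ref4FEFHlC02ZokpBMWFEVO+SsndnFfT5KdTRogqmZaVbCioNwYHxyinCNpb6whnC5KIQ2jUd4ZaxoYyB/ZPLS06+Ij1l/ZHa2xrffrIDkALBanmvn1+r0GFaUmzcYUsPCa6SqUriUZBMniZ2id1yKcLRyiG49InxX3aahPiV9hJhSWLWnLkmyibRaiOTbWODWdG7JzjPc9IiaFGdE0ZpGeWezxUlUVsmigmfKpQA9gyPSiWNdbJyVm2KatZqgDyZ73Z1mLXFamWVfpFU2cD0iZ8lLMKk7tGY2c4gzF1FC6pKdUj+I27YYQkUZZ9d4o189NAE4XuZngLa+m1xfb2BNYphZY5NhztF2FybFrnS0Q6hSczKWVKjM2PPefCOGst+OO0aZMraofC9U366rM3Wq79jpQopmIKjKgAxoTr68m6Jpg1CimMmhVmeSrXmDvGZkBlFRvWB4v2yVaM3RntzIx2wuBWB80Md3meBGTQhGfOzU41dVbGSesolTpNR6DgAz3vTXc1qGhKKQOnBv07WxfFJoWZBexaB3AAJFtu3ujaDLZcF9mzp00XGCOs/iNwhR1fhXLcHphSKXnMHT2I+5idKux+npHgAz0OSgcm98eYZ0gKo/RT8gxmxFWraIQoSR64KfADMU34F1NHKYlDN1MuEu5L64HQJ68ffUIDBnS5tYP1VNj8eR8fTXMwAnPOtHdLFtfnCAfH9tdDnevaPo1vXhYVGXWIiXlMYl/jP/AF8JoAABRFTG8ceuCjEIKLMjdTo0iXVkZnlSUZd/R7hHgCwMYwN+zOahd0hva1BapYddO2krLVon5qSHRyEdV10jcXIrzOA6I5b2AD24iNhk2qh8X1+0O2ZnjXmFgnl+kH5yVYhUezNFhkujUnKx1cygV3eKt1HAbKPD237splbcVZciwVuRXmW+t+bahNLrU8ySCAE+yJdMx9utpX+wcF+SVoRkim2Oh4F/frGvXy1WayopTuF00KmNTVVzP8Juf7DEUEslsLsd3VPMhtC7zcrykOJ+LlARnbAVKgA0pac/tNR+UGxHgmyQpZi2TVildq6WeCc0VGCTm2/C0lpVrdtxPShiseWVbjB6Yl7E5arQjKnQ3bXkfLoWIv9qt37W6HHnAQuQcr+vociIm1y2SZaAtCpYtnUljDs3d6Ohd1BzTpl9d8u34b2QGhU35PC+VQyyQhxDwN2aNa1bGWU08tvZkEi1wl1MGc8iAAJo5vPYcJLRX0MEnQsUP64UmoJDe5CGcGqRZoLHYF3qoCJXx/fZa5Pp2/TXBUbCJyWkr9CT1VLXdNjzM34VMAMs8+XQrWDNACcz/8kfMwMAitXab9OwREKbjYiYhIyTcZKRT2ZJV3g0Vd9zplk8sb1mmD4/exY6CuGds9+nS3XBoCxDpQxwQf+UE7IAazG++3fDqwfN2uvxRKi2fFyZWpZuc4hmiY19d2l2ckpsxKFvNLdhWcFhYy4uQxQYWM5ZWK3zvdA2Zjo2M6FsZ92H2n2MEFu7QBQAPQcAM8BLbdWHy1CRdlh+iJl3enSQfo14ZluBcVuo4vLZVV62TiFnkCiLtrLYQbykWhMQ77OztDKaF5UZQrHYvCrRcgB94K/xXUDCuuOpU0E8jEVQf45pgIx5aH95ioN2W254SFFp5/TLb0aWkCTGUMTBq1OW5UCKAKHM2s5hnDmP69LPHWAmEi0GpwBSkEI1f6K20Zx8ZYpKPVx5xJ6ofn5jc3BedIFhZURTmUI6ufCiHhQxdbR0YjeJStGV+j6zPQRjzvFXe2yw3+WwR3bp69L5OABQseh/Lq1GQ2qu9cTHJk83PohWp4rBuZLVU72fSLa6W9uM2ilmZX7AKJYtVUYWE3kL3ZgXTBdr6vXBJnOF4suqGgQv/50dBEeDzuTNqEK3R0KW6qqr0NfyIB1IT2MvKloj21yfuW3SVtO8a7hbqVKSWSRE0+rJjMDbFEhdQJqtxtCLJh6vuXiHBQCU5sOvpxP+cIgvlNabL3KAijco/GpjssnveHXMuHu2PbSKWL5rfz9XwmmHkCqB1O/11/TugkB7MzmXIrg0yIIaHJpCaGAh0gBTnpkMtsgug6Gtk6lacW6XOzGCtumHgUk7Oz1yxJF+W6p4U0Rzo3J9XZiTYbaOrNMnbCEezYFGTSOX"/>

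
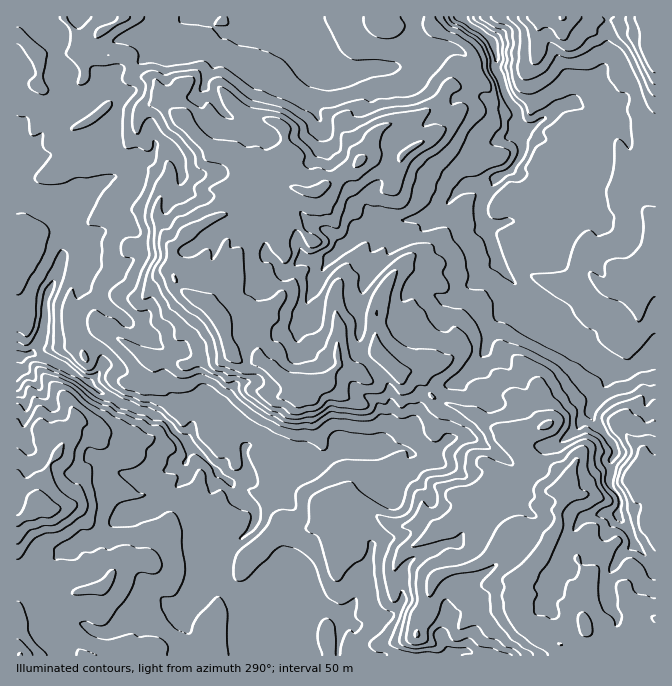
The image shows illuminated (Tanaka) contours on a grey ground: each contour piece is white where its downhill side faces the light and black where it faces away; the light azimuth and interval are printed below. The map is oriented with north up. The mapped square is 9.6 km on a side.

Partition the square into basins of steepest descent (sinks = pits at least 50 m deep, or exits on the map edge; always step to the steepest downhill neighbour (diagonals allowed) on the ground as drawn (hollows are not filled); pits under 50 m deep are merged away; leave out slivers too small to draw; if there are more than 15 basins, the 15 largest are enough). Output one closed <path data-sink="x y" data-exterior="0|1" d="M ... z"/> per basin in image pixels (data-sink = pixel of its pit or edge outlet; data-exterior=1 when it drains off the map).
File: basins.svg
<path data-sink="18 357" data-exterior="0" d="M122 16l-106 1 0 638 639 1 1-186-13-5 1-3-1-12-24-22-40 27-12 28-13-12-15-3-17-12-13-13-4-10-20-9-8-8-10-5-33-13-16-25-4-2-16 2-20-20-21 20-19-9-15 19-6 3-30-7-20-13-6-6-3-10 3-28 45-55 2-14 5-11-26-29-18-10 0-10 6-12-10-5-15-13-6 0-14-9-16-1-43-43-7-8-10-23-14-1-7-5-4-13-5-6-20 2-10-6 2-13 6-6 20-12z"/><path data-sink="462 17" data-exterior="1" d="M585 16l-153 0-1 7 7 8 20 8 15 13 3 6-2 20-10 8-14 0-7 12-15 13-13 7-27 6-11 7-6 9-5 15-14 14-34 22-11 2-27-10-5 0-2 2-4 8 0 10 18 10 26 30-5 10-2 14-45 55-3 28 3 10 6 6 20 13 30 7 6-3 15-19 19 9 21-20 20 20 9-2 11 2 16 25 33 13 10 5 8 8 20 9 4 10 13 13 17 12 15 3 13 12 12-28 40-27 24 22 1 5-1 10 9 4 4-1 0-408-7-8-1-19-8-15-13 3-23 0z"/><path data-sink="244 17" data-exterior="1" d="M430 16l-306 0-2 3-20 12-6 6-2 13 10 6 20-2 5 6 6 16 19 3 10 23 7 8 43 43 16 1 14 9 6 0 15 13 12 7 30 10 8 0 37-24 13-13 12-25 11-7 27-6 13-7 15-13 7-12 14 0 10-8 2-20-3-6-15-13-20-8-7-8z"/>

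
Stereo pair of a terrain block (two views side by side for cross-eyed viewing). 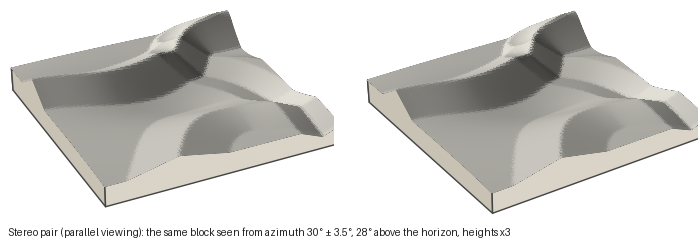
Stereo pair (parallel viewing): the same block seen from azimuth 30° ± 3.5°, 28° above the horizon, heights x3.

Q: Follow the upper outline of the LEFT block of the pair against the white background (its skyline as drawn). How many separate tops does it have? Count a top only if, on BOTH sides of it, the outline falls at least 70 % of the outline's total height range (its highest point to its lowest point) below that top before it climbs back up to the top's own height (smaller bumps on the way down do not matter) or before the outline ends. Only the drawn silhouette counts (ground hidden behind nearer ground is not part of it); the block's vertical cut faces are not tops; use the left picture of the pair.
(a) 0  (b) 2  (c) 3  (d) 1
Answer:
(a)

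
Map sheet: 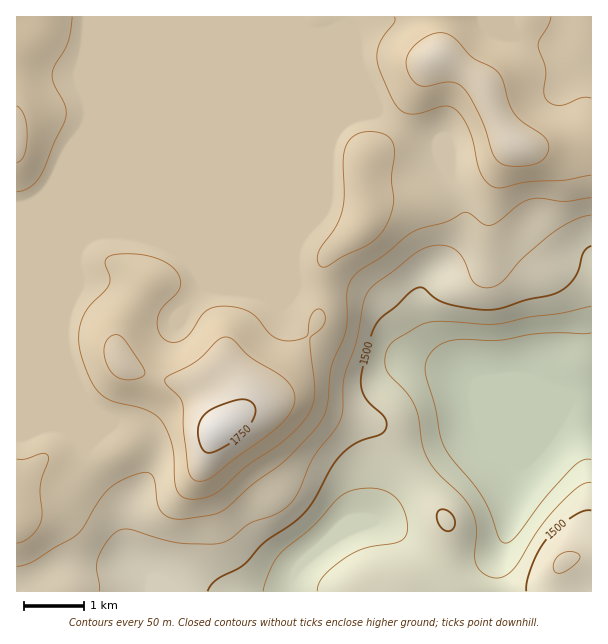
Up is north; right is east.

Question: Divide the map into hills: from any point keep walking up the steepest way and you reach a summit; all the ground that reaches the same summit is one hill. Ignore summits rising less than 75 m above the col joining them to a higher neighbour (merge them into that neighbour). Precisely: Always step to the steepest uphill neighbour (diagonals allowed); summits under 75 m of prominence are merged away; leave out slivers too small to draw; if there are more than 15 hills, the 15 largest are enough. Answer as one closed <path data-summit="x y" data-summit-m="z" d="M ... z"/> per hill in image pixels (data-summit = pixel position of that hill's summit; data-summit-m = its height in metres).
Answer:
<path data-summit="219 428" data-summit-m="1775" d="M342 16l-326 1 1 575 477-1 2-25 15-48 9-56 6-10 30-30 16-23-6-2-57 0-32-12-15-12-24-25-6-9-11-27 0-19 9-17 12-10 10-14 12-25-1-23-26-62-15-4-21-11-23-15-21 3-241 100 163-161 62-28 2-2z"/><path data-summit="437 57" data-summit-m="1733" d="M591 16l-247 0-1 8-2 2-62 28-161 159 2 1 14-8 210-86 13-5 21-3 23 15 38 17 24 60 1 23-2 9-12 21-24 25-5 11 1 25 16 30 35 34 30 14 88 2z"/><path data-summit="564 561" data-summit-m="1554" d="M591 398l-18 0-17 24-30 30-6 10-9 56-15 48-1 26 97-1z"/>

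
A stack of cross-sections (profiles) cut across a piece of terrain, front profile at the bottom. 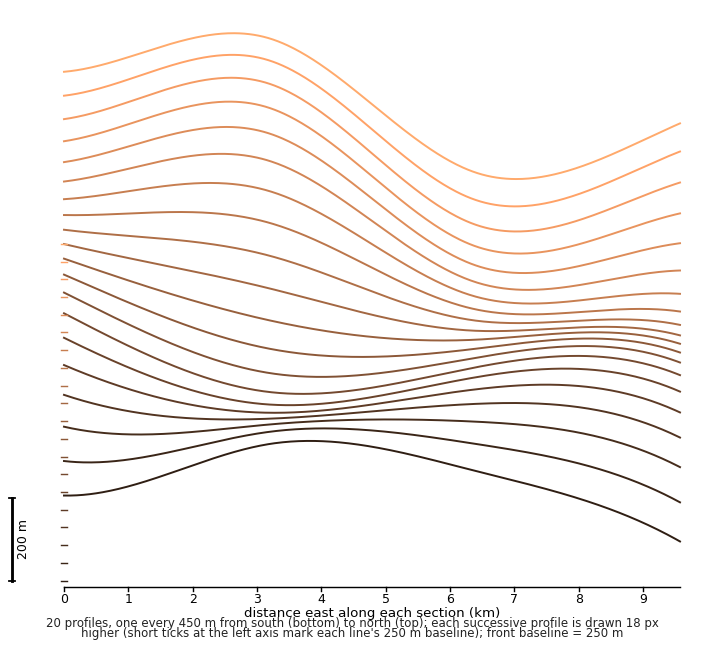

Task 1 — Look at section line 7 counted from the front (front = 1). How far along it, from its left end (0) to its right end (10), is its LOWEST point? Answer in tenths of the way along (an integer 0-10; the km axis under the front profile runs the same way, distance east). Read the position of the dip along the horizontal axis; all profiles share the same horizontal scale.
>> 4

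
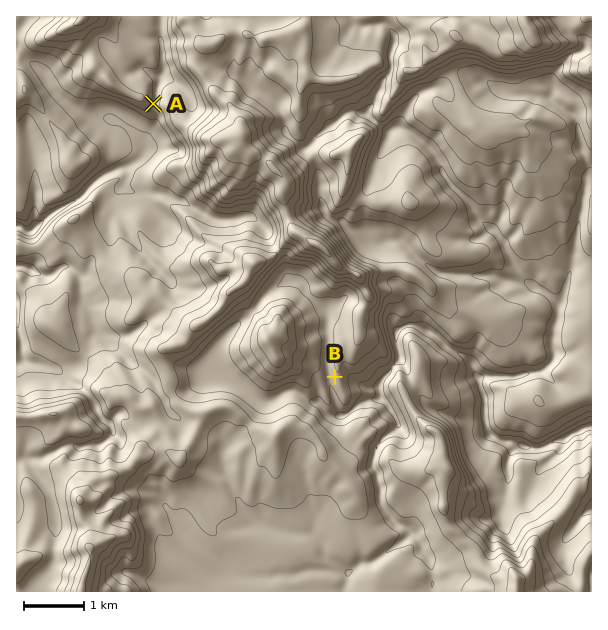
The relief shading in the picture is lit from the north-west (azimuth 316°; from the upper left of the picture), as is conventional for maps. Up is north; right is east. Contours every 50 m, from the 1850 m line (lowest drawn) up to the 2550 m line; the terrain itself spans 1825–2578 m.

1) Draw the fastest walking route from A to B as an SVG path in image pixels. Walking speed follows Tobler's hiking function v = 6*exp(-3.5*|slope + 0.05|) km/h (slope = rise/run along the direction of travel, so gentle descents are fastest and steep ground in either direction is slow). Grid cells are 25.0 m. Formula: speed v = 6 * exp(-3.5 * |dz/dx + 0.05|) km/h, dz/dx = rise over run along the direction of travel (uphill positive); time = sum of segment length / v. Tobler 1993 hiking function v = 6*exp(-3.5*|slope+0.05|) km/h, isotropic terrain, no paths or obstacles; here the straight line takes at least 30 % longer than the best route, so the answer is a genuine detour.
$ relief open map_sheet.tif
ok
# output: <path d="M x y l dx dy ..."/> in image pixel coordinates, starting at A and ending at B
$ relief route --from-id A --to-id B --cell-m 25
<path d="M153 104l3 1 3 6 2 2 6 12 10 10 2 3 6 6 3 6 0 6-2 3-3 3-1 3 0 3 6 14 1 1 6 3 2 3 0 5 1 3 3 3 3 1 5 5 1 3 3 3 12 6 6 6 9 4 6 0 3 2 3 3 2 3 7 7 12 6 5 0 3 2 3 0 3 1 3 6 1 2 12 6 5 4 6 12 0 5-2 3 0 4 2 3 0 2 10 21 0 10 3 6 0 3 2 3 0 23 6 12"/>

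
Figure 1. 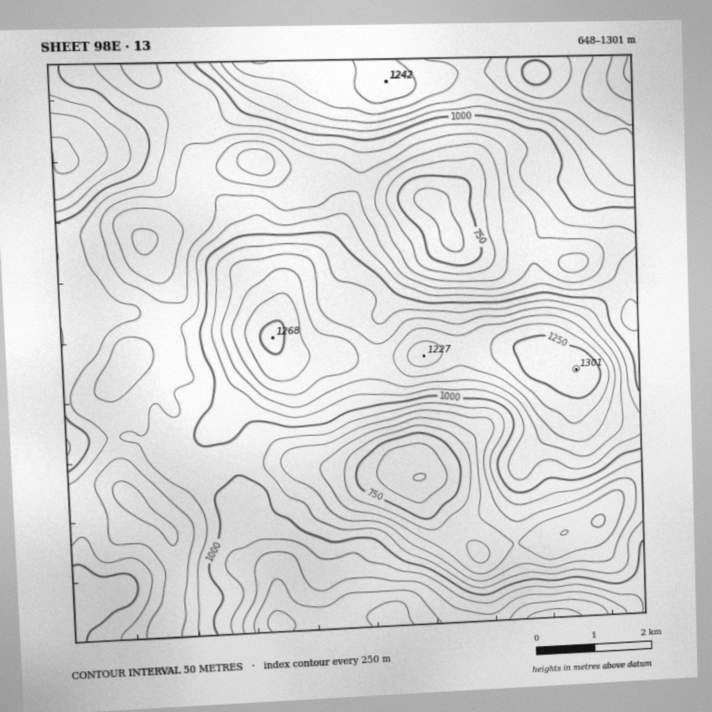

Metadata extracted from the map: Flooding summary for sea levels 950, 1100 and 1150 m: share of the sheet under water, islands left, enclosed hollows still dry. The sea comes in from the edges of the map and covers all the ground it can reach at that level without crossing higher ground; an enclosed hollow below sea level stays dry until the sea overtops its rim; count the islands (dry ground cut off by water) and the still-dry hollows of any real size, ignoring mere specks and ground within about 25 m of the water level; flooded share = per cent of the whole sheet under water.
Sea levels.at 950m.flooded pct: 40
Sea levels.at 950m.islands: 0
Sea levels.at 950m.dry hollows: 0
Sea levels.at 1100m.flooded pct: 77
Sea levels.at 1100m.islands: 1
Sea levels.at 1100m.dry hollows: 0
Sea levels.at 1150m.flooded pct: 86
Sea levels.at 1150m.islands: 2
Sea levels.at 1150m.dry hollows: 0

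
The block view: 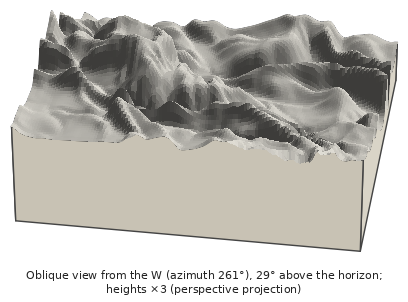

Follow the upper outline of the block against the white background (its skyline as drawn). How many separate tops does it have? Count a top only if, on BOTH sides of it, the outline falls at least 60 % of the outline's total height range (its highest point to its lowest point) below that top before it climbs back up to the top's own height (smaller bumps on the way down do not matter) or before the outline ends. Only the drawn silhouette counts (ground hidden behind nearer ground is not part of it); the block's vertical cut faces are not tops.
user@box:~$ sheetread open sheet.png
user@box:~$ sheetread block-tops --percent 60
0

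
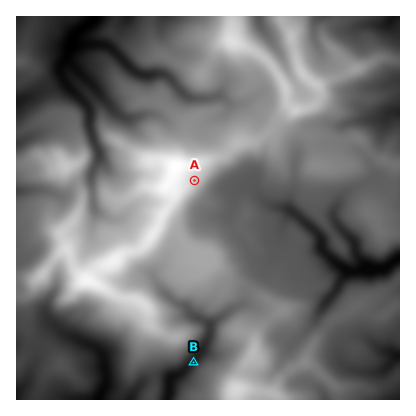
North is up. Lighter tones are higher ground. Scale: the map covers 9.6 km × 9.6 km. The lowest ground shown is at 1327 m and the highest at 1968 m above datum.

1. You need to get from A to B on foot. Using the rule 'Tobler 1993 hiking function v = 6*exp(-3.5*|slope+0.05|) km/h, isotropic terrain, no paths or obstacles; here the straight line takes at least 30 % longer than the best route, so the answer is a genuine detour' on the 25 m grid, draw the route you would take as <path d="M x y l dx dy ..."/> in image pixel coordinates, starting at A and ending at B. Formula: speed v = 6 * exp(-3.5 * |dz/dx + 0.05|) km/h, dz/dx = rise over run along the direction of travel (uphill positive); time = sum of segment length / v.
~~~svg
<path d="M194 180l0 2-18 36 0 18-2 2 0 2-8 16 0 6-4 10 0 4 4 10 6 6 2 6 4 2 8 4 8 8 4 2 6 6 4 8 0 6-14 28"/>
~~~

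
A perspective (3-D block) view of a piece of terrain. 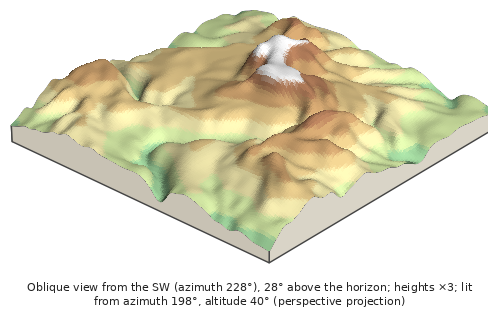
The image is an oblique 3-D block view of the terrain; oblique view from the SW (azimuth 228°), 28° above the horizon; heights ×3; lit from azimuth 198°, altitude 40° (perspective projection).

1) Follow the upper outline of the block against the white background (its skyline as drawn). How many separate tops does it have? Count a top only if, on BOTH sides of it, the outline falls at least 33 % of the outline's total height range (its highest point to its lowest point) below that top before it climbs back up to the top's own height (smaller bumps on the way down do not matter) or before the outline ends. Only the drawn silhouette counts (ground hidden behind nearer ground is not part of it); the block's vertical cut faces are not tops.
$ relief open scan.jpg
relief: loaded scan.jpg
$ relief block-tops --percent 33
1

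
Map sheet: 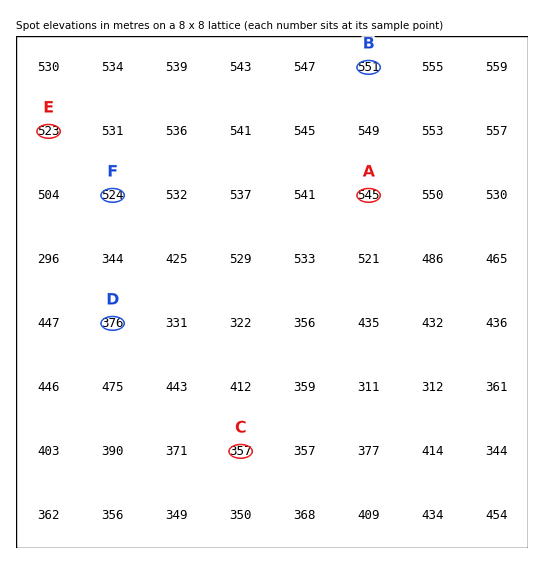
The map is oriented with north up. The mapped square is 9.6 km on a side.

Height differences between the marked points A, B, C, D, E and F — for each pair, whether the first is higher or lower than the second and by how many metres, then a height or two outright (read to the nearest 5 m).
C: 195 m lower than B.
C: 190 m lower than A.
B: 175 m higher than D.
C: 170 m lower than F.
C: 170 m lower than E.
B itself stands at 550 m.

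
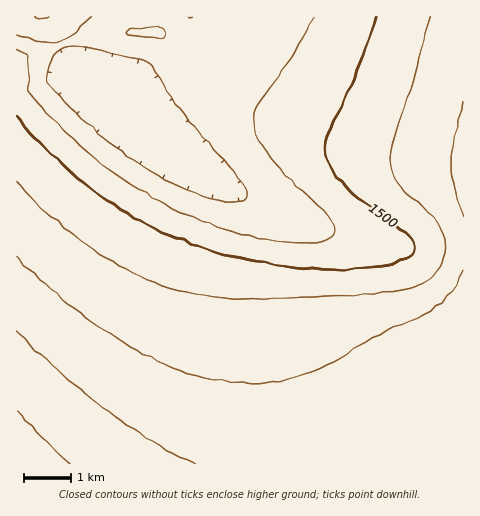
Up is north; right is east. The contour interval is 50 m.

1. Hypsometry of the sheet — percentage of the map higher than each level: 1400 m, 92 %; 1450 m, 77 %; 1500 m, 64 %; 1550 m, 48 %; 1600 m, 28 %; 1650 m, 5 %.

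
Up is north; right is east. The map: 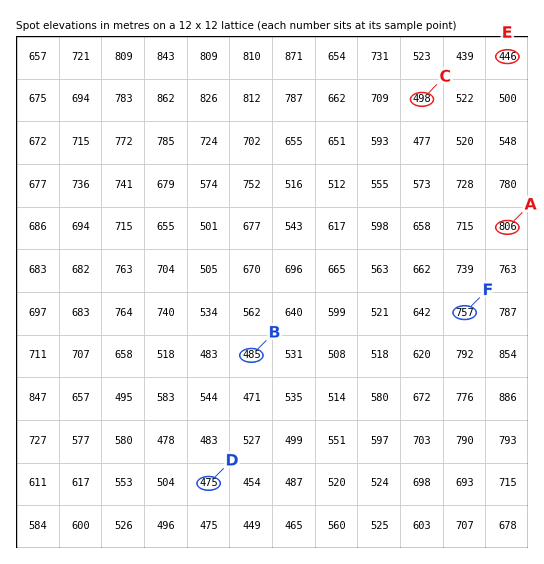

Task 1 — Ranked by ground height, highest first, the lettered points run A C B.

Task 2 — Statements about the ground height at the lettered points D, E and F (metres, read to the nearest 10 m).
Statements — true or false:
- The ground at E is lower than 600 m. true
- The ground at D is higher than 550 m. false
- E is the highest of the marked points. false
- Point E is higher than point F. false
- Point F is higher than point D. true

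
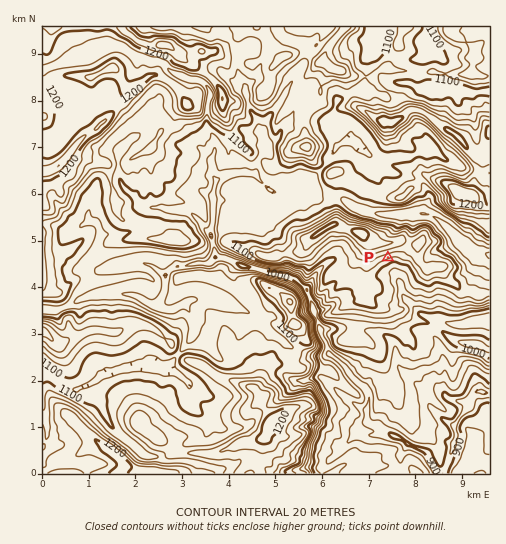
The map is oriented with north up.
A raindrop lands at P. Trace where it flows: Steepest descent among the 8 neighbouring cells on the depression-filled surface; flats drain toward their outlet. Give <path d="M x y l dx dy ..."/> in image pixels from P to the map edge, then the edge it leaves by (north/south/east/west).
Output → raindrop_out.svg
<path d="M388 258l3 3 2 7 5 9 0 4 3 3 2 12 19 19 7 2 3 0 1 1 4 0 6 4 7 2 15 0 1-1 11-1 1-1 11 0"/>
exit: east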